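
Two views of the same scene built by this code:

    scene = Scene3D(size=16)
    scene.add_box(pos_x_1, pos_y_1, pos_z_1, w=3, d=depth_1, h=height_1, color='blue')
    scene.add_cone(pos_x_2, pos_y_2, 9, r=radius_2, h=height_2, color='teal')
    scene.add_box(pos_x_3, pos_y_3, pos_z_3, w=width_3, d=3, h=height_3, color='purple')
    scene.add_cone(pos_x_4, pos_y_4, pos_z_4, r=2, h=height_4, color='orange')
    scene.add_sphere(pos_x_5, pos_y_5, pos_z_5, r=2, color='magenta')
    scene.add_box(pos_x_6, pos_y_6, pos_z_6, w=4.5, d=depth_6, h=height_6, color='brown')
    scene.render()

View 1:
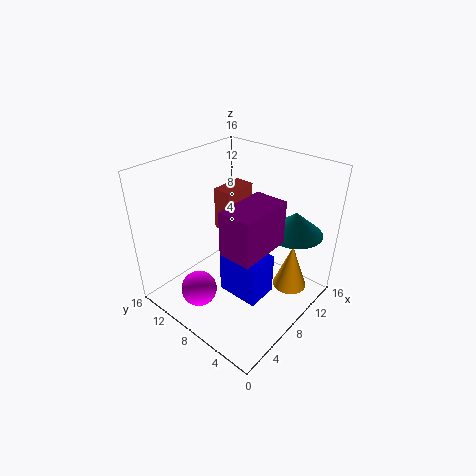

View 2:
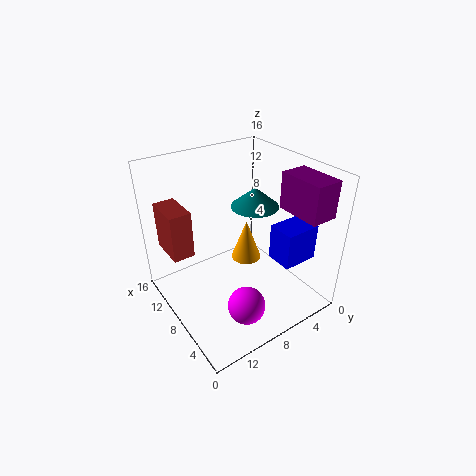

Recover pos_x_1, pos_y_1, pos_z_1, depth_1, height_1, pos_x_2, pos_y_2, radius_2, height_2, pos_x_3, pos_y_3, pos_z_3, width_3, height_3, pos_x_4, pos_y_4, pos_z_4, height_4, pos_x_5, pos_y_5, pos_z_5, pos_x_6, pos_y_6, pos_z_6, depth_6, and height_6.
pos_x_1 = 2.5; pos_y_1 = 1.5; pos_z_1 = 6; depth_1 = 4; height_1 = 4; pos_x_2 = 11.5; pos_y_2 = 3; radius_2 = 3; height_2 = 2.5; pos_x_3 = 1; pos_y_3 = 1; pos_z_3 = 11.5; width_3 = 5; height_3 = 4; pos_x_4 = 12.5; pos_y_4 = 3.5; pos_z_4 = 1; height_4 = 5.5; pos_x_5 = 3.5; pos_y_5 = 10; pos_z_5 = 2.5; pos_x_6 = 11; pos_y_6 = 12; pos_z_6 = 5.5; depth_6 = 2.5; height_6 = 5.5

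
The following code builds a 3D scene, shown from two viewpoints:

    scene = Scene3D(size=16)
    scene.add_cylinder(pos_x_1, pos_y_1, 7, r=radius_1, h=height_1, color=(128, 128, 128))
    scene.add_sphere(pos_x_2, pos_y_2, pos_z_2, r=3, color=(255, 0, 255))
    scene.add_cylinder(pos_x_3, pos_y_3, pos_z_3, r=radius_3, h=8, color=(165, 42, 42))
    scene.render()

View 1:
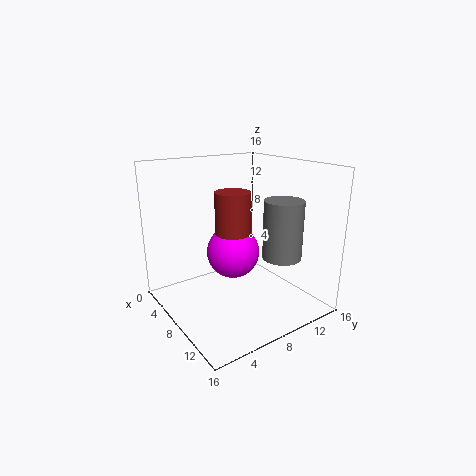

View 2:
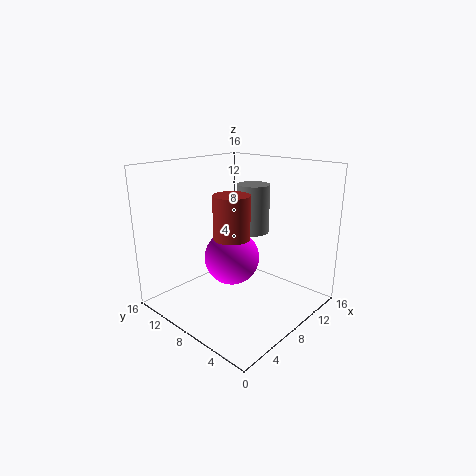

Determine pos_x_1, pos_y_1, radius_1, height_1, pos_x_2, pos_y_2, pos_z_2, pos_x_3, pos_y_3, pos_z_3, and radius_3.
pos_x_1 = 13, pos_y_1 = 10, radius_1 = 2, height_1 = 6, pos_x_2 = 7, pos_y_2 = 8, pos_z_2 = 6, pos_x_3 = 7, pos_y_3 = 8, pos_z_3 = 5, radius_3 = 2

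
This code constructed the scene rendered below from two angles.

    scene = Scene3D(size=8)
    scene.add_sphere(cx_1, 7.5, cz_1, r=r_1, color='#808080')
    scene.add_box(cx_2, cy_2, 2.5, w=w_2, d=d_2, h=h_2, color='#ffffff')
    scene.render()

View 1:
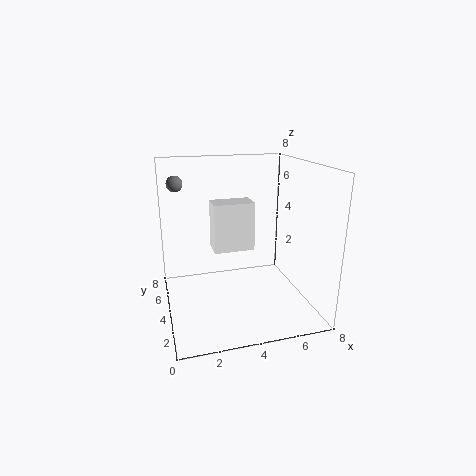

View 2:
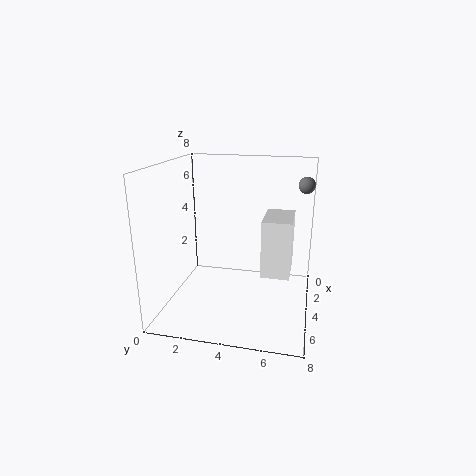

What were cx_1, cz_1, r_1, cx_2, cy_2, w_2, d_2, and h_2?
cx_1 = 1, cz_1 = 6.5, r_1 = 0.5, cx_2 = 3, cy_2 = 5.5, w_2 = 2.5, d_2 = 1.5, h_2 = 3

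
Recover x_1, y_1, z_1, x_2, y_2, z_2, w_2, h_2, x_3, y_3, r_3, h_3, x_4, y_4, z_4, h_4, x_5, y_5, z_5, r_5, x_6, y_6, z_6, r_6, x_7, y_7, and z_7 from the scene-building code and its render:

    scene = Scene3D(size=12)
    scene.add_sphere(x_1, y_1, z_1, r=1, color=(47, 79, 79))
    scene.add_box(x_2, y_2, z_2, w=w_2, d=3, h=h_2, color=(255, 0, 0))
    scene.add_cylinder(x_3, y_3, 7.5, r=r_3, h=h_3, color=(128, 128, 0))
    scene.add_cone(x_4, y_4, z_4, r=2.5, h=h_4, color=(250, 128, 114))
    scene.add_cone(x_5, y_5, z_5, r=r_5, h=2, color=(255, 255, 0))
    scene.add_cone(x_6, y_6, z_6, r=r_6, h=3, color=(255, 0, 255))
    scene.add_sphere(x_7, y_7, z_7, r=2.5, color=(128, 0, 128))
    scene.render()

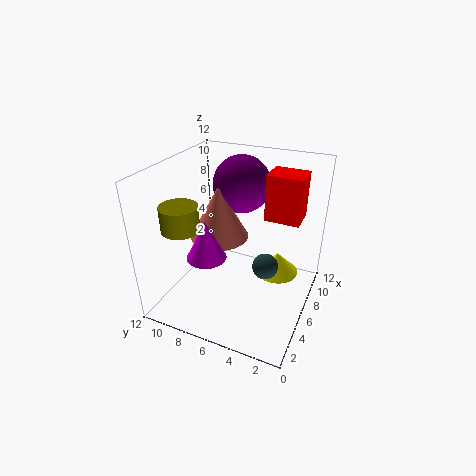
x_1 = 4.5; y_1 = 3; z_1 = 5; x_2 = 8; y_2 = 1.5; z_2 = 7; w_2 = 2.5; h_2 = 4; x_3 = 3; y_3 = 9.5; r_3 = 1.5; h_3 = 2; x_4 = 6.5; y_4 = 8; z_4 = 5.5; h_4 = 4.5; x_5 = 9.5; y_5 = 3.5; z_5 = 1; r_5 = 2; x_6 = 2.5; y_6 = 7; z_6 = 6; r_6 = 1.5; x_7 = 9; y_7 = 7; z_7 = 9.5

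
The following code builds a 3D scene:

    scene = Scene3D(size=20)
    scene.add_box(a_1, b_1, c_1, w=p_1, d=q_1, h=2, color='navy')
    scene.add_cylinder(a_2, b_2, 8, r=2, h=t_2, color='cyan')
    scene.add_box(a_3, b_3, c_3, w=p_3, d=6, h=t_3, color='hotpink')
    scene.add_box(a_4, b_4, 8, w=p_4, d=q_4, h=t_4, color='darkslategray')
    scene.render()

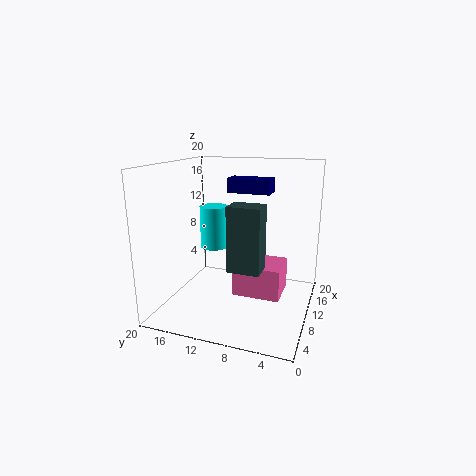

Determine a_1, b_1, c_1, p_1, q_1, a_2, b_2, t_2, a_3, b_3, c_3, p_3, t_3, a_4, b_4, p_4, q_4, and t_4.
a_1 = 11, b_1 = 6, c_1 = 16, p_1 = 3, q_1 = 6, a_2 = 11, b_2 = 14, t_2 = 6, a_3 = 5, b_3 = 3, c_3 = 4, p_3 = 5, t_3 = 4, a_4 = 3, b_4 = 5, p_4 = 3, q_4 = 4, t_4 = 8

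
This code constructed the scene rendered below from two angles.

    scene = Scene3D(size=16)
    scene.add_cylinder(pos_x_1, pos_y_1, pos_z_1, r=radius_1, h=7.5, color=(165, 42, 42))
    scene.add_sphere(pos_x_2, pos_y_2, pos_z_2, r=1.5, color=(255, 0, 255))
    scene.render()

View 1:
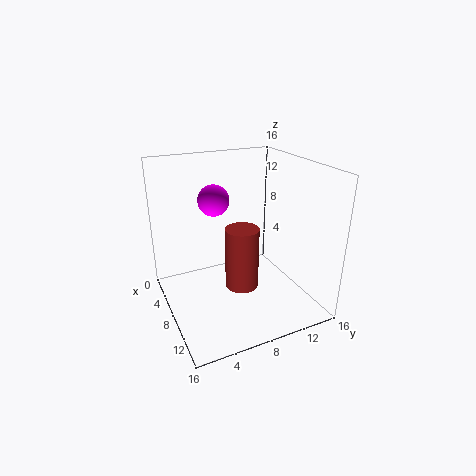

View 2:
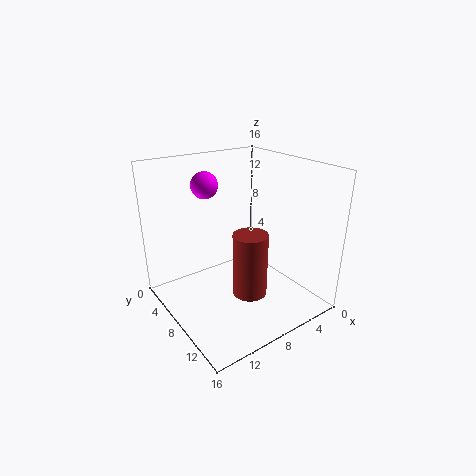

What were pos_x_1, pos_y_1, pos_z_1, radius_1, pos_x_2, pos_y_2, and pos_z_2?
pos_x_1 = 7, pos_y_1 = 9, pos_z_1 = 1, radius_1 = 2, pos_x_2 = 10, pos_y_2 = 4.5, pos_z_2 = 13.5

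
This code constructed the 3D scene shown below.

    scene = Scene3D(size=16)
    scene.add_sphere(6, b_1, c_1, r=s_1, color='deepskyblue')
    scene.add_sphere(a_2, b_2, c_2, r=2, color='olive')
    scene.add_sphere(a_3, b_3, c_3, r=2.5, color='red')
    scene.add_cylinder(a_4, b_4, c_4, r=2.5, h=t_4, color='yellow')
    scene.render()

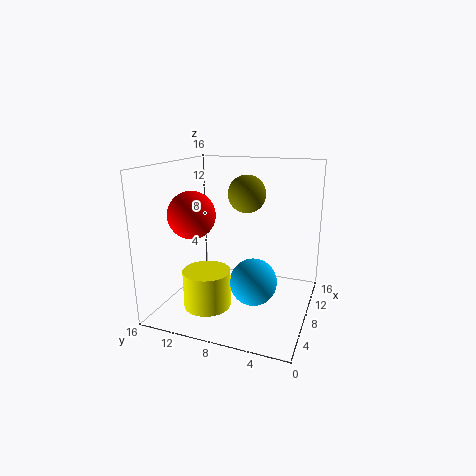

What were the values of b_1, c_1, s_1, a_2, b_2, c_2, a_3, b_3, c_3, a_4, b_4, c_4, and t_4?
b_1 = 5.5
c_1 = 4
s_1 = 2.5
a_2 = 8
b_2 = 7
c_2 = 13
a_3 = 5
b_3 = 12
c_3 = 11
a_4 = 4
b_4 = 10
c_4 = 1.5
t_4 = 4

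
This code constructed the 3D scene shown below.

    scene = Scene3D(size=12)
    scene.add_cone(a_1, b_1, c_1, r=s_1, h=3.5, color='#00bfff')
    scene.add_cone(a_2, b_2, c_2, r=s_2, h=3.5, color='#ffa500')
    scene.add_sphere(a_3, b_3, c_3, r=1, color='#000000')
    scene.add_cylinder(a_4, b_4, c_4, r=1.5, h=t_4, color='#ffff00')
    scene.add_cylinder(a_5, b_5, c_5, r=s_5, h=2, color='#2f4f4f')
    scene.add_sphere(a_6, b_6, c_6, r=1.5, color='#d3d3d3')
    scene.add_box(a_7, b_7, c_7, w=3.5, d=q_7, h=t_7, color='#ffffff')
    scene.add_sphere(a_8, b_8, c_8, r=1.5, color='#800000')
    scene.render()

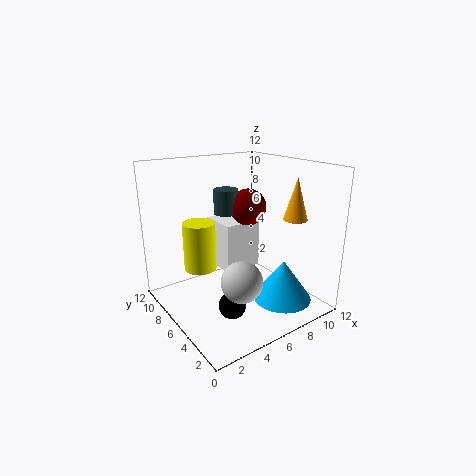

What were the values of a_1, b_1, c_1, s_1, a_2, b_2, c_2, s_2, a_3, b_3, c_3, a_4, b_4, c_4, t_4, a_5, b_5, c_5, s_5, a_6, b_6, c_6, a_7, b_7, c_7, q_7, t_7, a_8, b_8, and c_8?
a_1 = 9
b_1 = 3.5
c_1 = 0.5
s_1 = 2.5
a_2 = 10
b_2 = 3.5
c_2 = 7.5
s_2 = 1
a_3 = 3
b_3 = 2.5
c_3 = 2.5
a_4 = 4.5
b_4 = 10
c_4 = 2
t_4 = 4.5
a_5 = 5.5
b_5 = 7
c_5 = 8
s_5 = 1
a_6 = 3.5
b_6 = 2
c_6 = 4.5
a_7 = 6
b_7 = 7.5
c_7 = 2
q_7 = 3.5
t_7 = 4.5
a_8 = 7
b_8 = 6
c_8 = 8.5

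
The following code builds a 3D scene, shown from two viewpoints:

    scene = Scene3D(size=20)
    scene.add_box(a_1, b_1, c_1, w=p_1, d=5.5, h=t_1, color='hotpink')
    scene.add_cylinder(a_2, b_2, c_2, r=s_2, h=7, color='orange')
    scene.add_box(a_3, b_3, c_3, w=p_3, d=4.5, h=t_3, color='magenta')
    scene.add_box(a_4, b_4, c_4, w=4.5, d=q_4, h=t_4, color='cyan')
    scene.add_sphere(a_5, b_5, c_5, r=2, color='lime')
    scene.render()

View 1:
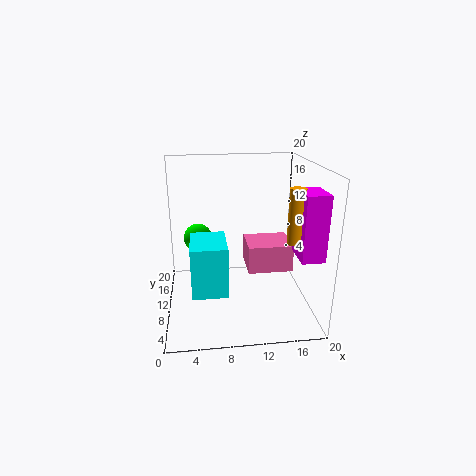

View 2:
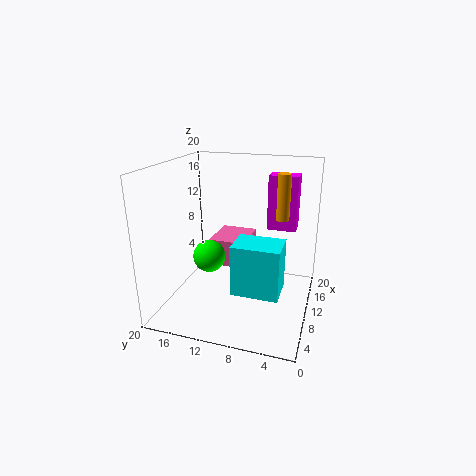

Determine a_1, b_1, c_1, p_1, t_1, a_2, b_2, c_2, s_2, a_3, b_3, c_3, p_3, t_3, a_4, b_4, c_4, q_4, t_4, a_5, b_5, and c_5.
a_1 = 11.5
b_1 = 9.5
c_1 = 4.5
p_1 = 6.5
t_1 = 4
a_2 = 16.5
b_2 = 5
c_2 = 11
s_2 = 1
a_3 = 17
b_3 = 3
c_3 = 9
p_3 = 3
t_3 = 8.5
a_4 = 3.5
b_4 = 3
c_4 = 5
q_4 = 6
t_4 = 6.5
a_5 = 4.5
b_5 = 12
c_5 = 9.5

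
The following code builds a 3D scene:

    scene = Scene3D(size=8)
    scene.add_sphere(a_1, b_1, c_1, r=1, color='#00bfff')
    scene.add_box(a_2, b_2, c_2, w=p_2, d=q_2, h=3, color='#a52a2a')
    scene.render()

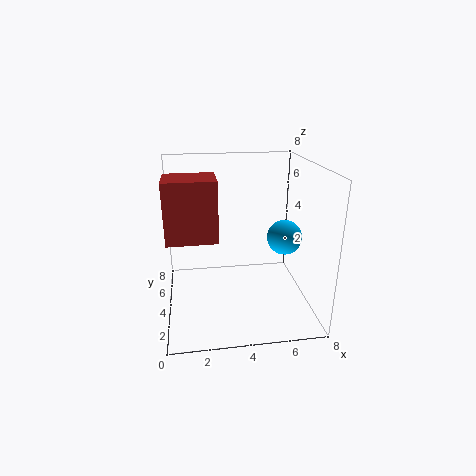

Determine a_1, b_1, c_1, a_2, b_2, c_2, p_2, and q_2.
a_1 = 6.75; b_1 = 4.25; c_1 = 3.75; a_2 = 0.25; b_2 = 1.75; c_2 = 4.75; p_2 = 2.5; q_2 = 2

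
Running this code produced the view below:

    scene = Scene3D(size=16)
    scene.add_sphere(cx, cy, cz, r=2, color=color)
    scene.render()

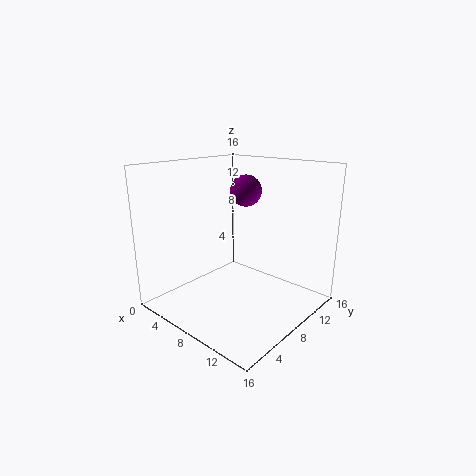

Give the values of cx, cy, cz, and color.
cx = 4.5
cy = 13.5
cz = 12
color = 'purple'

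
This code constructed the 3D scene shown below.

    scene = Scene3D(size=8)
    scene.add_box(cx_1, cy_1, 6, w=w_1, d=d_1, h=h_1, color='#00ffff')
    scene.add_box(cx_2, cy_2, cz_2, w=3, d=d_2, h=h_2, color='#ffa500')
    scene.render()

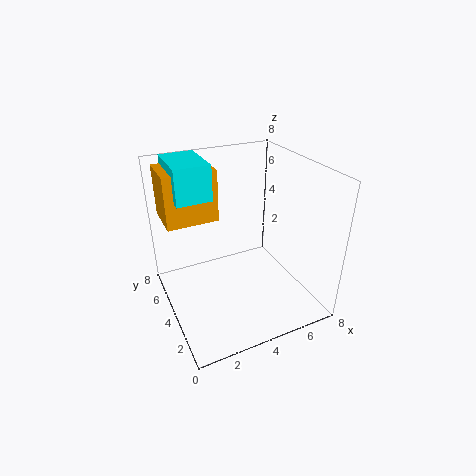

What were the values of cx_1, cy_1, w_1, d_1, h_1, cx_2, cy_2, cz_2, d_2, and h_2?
cx_1 = 1, cy_1 = 5, w_1 = 2, d_1 = 3, h_1 = 2, cx_2 = 0.5, cy_2 = 5.5, cz_2 = 4.5, d_2 = 2.5, h_2 = 3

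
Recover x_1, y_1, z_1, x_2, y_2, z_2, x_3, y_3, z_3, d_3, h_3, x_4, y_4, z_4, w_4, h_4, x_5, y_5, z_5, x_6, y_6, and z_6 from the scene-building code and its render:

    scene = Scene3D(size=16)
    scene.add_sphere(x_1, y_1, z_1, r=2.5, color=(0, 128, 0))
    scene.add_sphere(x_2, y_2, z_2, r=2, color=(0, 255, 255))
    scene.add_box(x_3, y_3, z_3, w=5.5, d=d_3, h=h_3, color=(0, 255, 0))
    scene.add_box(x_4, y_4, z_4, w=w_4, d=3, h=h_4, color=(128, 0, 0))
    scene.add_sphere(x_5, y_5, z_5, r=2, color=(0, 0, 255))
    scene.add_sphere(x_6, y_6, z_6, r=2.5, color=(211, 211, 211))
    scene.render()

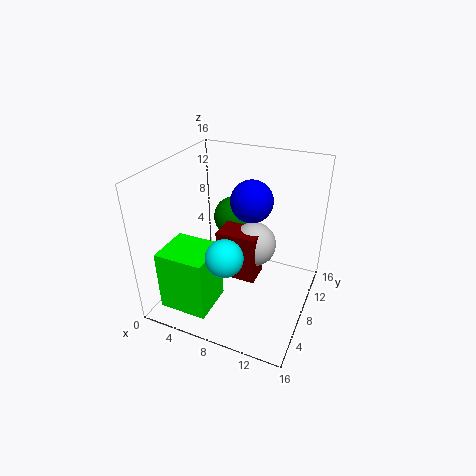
x_1 = 5.5
y_1 = 12.5
z_1 = 8
x_2 = 8
y_2 = 4.5
z_2 = 7.5
x_3 = 1
y_3 = 2
z_3 = 0.5
d_3 = 5
h_3 = 7
x_4 = 6
y_4 = 6.5
z_4 = 3.5
w_4 = 4.5
h_4 = 5.5
x_5 = 10.5
y_5 = 5.5
z_5 = 14
x_6 = 9.5
y_6 = 9
z_6 = 7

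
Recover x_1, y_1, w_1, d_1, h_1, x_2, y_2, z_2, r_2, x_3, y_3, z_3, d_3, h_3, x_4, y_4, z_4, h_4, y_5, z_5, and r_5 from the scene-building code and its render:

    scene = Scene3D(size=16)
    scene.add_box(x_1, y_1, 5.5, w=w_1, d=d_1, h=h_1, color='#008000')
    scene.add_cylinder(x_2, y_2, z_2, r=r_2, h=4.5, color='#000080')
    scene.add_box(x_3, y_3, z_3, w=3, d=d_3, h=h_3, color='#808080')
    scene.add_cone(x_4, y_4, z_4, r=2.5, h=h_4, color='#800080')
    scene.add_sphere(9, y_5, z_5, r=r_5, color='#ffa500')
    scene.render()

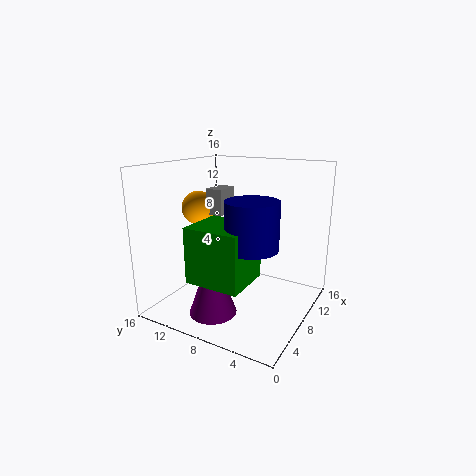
x_1 = 0.5; y_1 = 4; w_1 = 5; d_1 = 5.5; h_1 = 5.5; x_2 = 3.5; y_2 = 4; z_2 = 9; r_2 = 2.5; x_3 = 8.5; y_3 = 10.5; z_3 = 10; d_3 = 2; h_3 = 3; x_4 = 3.5; y_4 = 8.5; z_4 = 1; h_4 = 7; y_5 = 14; z_5 = 10.5; r_5 = 2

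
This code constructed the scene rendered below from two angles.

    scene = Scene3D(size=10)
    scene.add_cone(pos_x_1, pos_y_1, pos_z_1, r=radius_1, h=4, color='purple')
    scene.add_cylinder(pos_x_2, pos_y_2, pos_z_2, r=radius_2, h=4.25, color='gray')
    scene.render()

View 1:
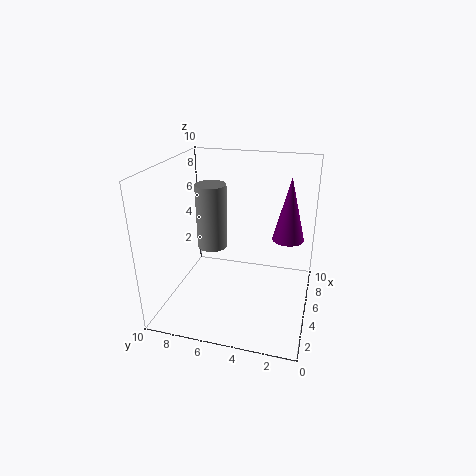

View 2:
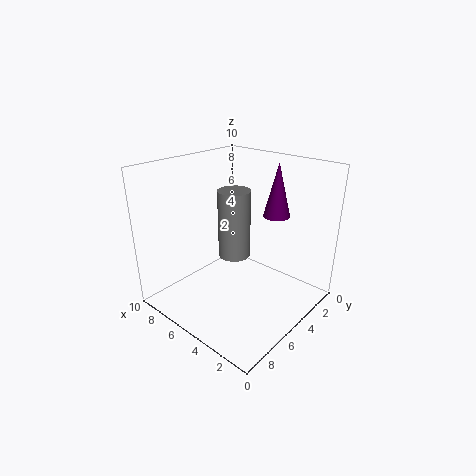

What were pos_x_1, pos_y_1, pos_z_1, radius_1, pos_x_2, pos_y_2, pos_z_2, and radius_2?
pos_x_1 = 4.25; pos_y_1 = 1.5; pos_z_1 = 5.75; radius_1 = 1; pos_x_2 = 4; pos_y_2 = 6.5; pos_z_2 = 4.75; radius_2 = 1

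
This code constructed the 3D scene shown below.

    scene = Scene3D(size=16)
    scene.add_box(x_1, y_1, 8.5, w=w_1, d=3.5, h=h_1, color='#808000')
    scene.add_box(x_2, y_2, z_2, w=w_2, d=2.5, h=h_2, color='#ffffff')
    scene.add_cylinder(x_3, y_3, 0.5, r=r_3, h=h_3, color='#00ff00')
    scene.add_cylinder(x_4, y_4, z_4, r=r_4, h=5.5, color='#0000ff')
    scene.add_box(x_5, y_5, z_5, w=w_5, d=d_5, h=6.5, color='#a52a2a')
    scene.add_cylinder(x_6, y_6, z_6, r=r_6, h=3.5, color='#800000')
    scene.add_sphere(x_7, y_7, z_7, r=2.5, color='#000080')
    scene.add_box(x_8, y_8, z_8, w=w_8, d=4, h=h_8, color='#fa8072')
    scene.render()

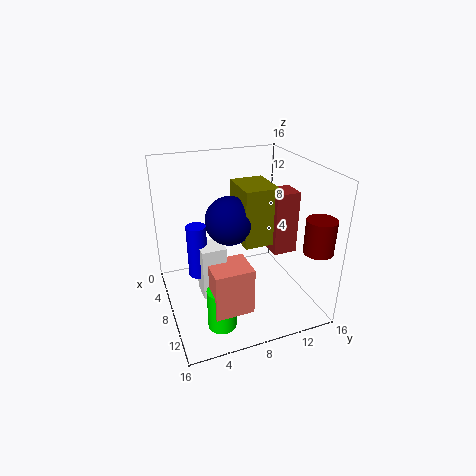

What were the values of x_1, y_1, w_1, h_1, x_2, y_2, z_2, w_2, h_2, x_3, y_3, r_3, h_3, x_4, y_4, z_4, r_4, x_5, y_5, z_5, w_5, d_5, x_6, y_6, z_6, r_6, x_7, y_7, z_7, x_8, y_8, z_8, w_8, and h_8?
x_1 = 7; y_1 = 7.5; w_1 = 4.5; h_1 = 6; x_2 = 9; y_2 = 3; z_2 = 3.5; w_2 = 2.5; h_2 = 5.5; x_3 = 12.5; y_3 = 4.5; r_3 = 1.5; h_3 = 4.5; x_4 = 9.5; y_4 = 3; z_4 = 5.5; r_4 = 1; x_5 = 9.5; y_5 = 10.5; z_5 = 7.5; w_5 = 2.5; d_5 = 2.5; x_6 = 14.5; y_6 = 14; z_6 = 8.5; r_6 = 1.5; x_7 = 9.5; y_7 = 6.5; z_7 = 11; x_8 = 10.5; y_8 = 3.5; z_8 = 2.5; w_8 = 3.5; h_8 = 5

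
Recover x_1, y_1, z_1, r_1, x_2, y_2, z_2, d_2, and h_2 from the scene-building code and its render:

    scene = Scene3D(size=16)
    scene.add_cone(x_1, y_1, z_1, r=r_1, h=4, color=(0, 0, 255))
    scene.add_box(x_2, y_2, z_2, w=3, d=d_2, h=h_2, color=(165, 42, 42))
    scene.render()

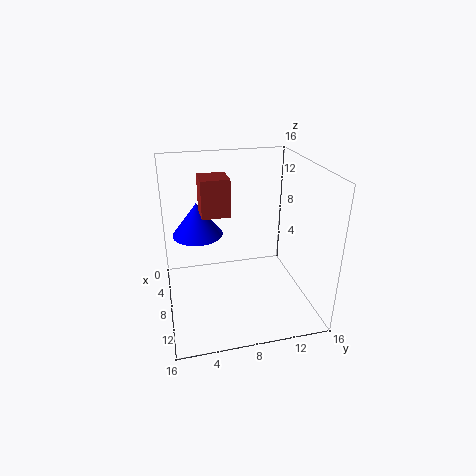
x_1 = 4, y_1 = 4, z_1 = 7, r_1 = 3, x_2 = 6, y_2 = 4, z_2 = 11, d_2 = 3, h_2 = 4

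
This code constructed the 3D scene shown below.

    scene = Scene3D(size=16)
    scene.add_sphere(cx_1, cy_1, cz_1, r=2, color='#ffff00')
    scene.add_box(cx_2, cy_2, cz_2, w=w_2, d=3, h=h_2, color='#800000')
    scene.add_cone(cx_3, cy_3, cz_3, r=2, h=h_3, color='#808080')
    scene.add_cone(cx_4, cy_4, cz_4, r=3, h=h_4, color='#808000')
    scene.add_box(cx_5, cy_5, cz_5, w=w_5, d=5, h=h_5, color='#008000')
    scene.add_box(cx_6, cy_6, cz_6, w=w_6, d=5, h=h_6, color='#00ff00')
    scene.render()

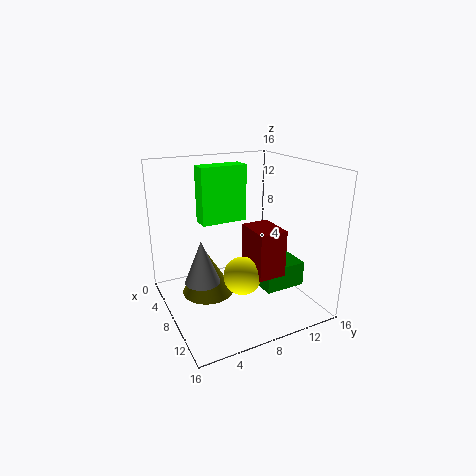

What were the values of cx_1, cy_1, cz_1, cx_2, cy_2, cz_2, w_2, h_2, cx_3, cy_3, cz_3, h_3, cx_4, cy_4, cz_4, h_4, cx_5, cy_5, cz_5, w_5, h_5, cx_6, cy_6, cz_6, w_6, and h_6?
cx_1 = 11
cy_1 = 7
cz_1 = 5
cx_2 = 9
cy_2 = 8
cz_2 = 5
w_2 = 4
h_2 = 5
cx_3 = 7
cy_3 = 4
cz_3 = 3
h_3 = 5
cx_4 = 6
cy_4 = 5
cz_4 = 1
h_4 = 5
cx_5 = 6
cy_5 = 11
cz_5 = 1
w_5 = 4
h_5 = 3
cx_6 = 6
cy_6 = 4
cz_6 = 10
w_6 = 2
h_6 = 6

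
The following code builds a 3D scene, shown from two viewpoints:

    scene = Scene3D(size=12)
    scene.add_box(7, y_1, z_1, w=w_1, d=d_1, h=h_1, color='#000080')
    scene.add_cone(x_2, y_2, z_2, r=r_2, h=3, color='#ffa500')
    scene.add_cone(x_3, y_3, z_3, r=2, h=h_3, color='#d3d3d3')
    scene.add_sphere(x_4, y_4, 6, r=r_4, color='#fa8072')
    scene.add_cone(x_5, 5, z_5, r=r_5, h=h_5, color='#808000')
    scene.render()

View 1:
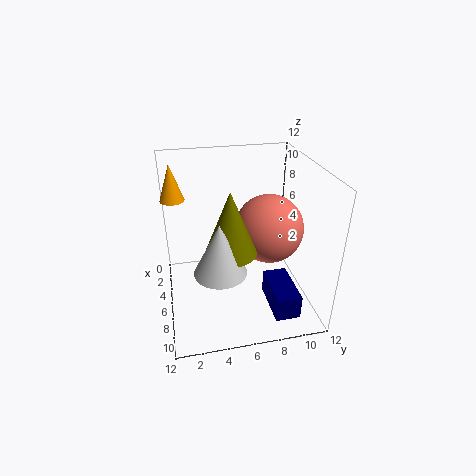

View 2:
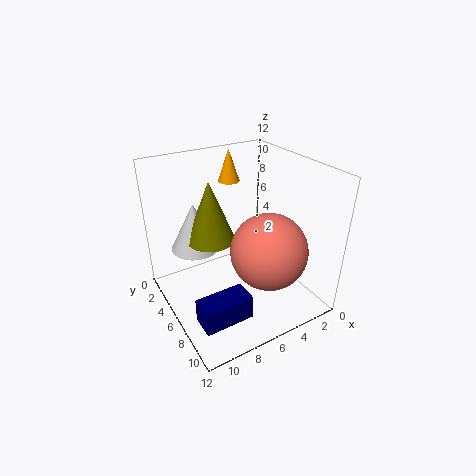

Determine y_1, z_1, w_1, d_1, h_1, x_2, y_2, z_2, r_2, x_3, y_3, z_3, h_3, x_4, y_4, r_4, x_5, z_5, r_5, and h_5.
y_1 = 8
z_1 = 1
w_1 = 4
d_1 = 2
h_1 = 2
x_2 = 4
y_2 = 1
z_2 = 9
r_2 = 1
x_3 = 9
y_3 = 4
z_3 = 5
h_3 = 4
x_4 = 5
y_4 = 9
r_4 = 3
x_5 = 8
z_5 = 6
r_5 = 2
h_5 = 5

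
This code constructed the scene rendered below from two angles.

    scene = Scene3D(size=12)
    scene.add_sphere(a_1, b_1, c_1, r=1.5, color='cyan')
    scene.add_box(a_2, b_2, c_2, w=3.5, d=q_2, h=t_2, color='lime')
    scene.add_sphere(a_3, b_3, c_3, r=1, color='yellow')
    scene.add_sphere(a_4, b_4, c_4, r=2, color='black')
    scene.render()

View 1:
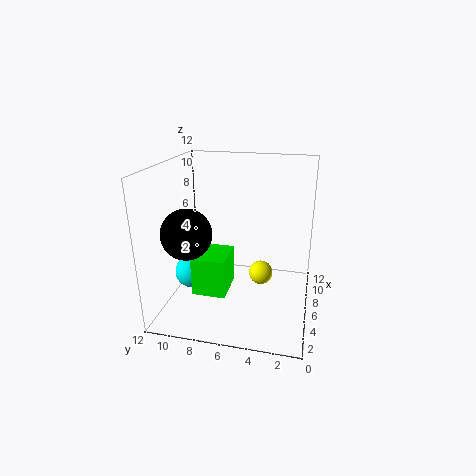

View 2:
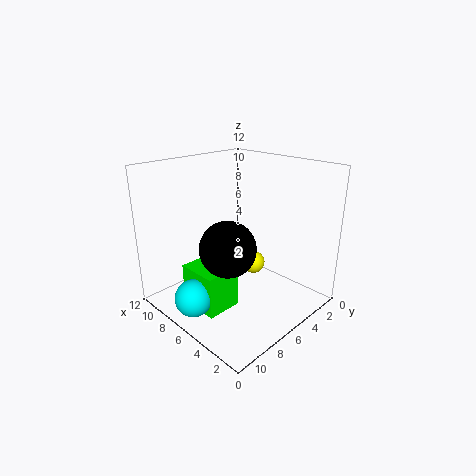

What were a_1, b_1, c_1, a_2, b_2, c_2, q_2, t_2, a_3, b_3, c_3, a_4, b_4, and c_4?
a_1 = 6.5, b_1 = 10.5, c_1 = 2, a_2 = 5, b_2 = 7, c_2 = 0.5, q_2 = 3, t_2 = 3.5, a_3 = 6, b_3 = 4, c_3 = 3, a_4 = 3.5, b_4 = 9.5, c_4 = 7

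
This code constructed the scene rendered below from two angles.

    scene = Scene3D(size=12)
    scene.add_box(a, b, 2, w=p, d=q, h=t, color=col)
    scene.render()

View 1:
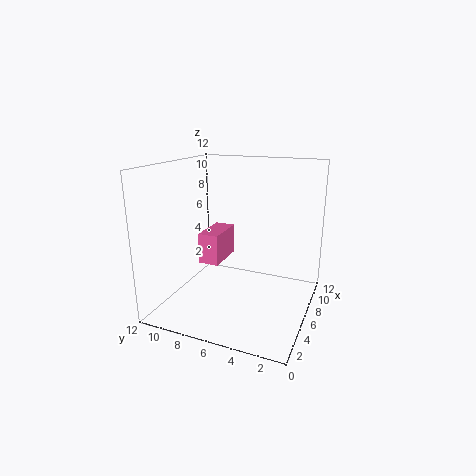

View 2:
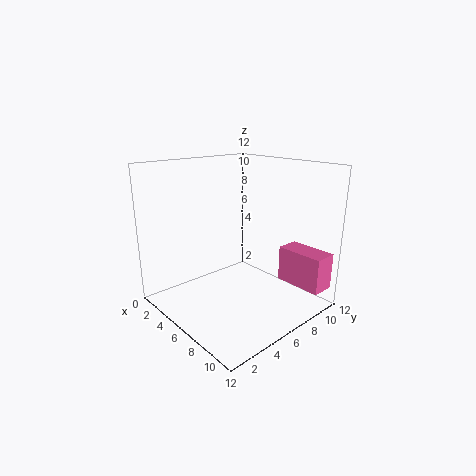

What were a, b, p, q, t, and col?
a = 8
b = 9
p = 4
q = 2
t = 3
col = 'hotpink'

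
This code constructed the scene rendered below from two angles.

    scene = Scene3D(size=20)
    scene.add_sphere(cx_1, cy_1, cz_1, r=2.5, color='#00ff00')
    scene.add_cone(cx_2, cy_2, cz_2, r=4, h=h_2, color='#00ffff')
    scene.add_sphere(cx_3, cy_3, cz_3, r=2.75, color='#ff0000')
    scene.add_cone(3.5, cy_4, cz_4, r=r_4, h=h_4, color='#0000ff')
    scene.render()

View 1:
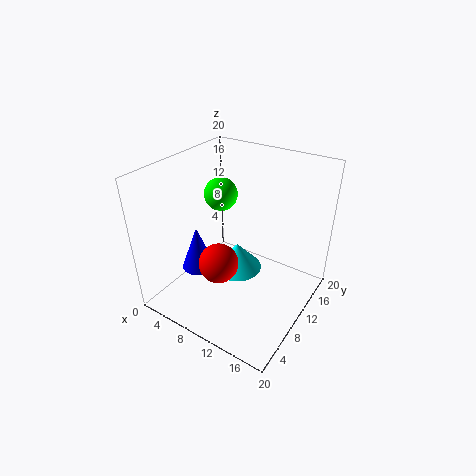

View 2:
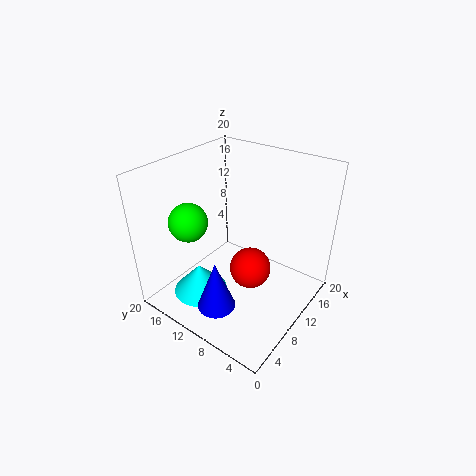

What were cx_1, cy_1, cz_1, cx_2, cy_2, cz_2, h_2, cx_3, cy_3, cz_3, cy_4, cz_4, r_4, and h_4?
cx_1 = 4.5; cy_1 = 13.75; cz_1 = 13.75; cx_2 = 6.75; cy_2 = 14.75; cz_2 = 0.5; h_2 = 4.5; cx_3 = 8.75; cy_3 = 7; cz_3 = 7; cy_4 = 8.75; cz_4 = 3.25; r_4 = 2.5; h_4 = 6.75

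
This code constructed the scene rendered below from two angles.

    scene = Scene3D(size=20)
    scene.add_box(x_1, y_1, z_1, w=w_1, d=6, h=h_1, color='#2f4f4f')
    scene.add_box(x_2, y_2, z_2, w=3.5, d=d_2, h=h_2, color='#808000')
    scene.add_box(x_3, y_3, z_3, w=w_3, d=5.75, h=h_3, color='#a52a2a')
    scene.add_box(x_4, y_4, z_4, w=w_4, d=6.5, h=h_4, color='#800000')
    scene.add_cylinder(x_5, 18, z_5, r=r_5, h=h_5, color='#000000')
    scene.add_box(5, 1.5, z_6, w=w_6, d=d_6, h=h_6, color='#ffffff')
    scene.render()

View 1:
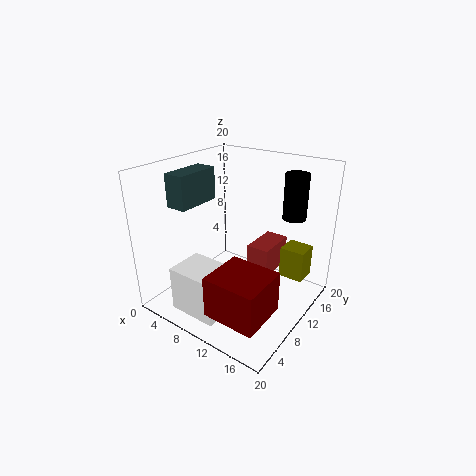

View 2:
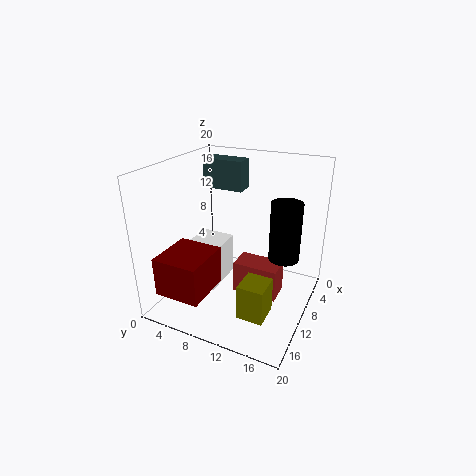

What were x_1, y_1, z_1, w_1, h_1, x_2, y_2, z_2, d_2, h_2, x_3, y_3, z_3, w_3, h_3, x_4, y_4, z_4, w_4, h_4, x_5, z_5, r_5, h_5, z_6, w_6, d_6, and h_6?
x_1 = 4.25, y_1 = 3, z_1 = 15.5, w_1 = 2.75, h_1 = 4.25, x_2 = 14.75, y_2 = 13.75, z_2 = 3.75, d_2 = 3.25, h_2 = 4.5, x_3 = 10.75, y_3 = 11.25, z_3 = 4.25, w_3 = 3.25, h_3 = 4.25, x_4 = 11, y_4 = 1.25, z_4 = 3, w_4 = 7, h_4 = 5.5, x_5 = 14.5, z_5 = 11.25, r_5 = 1.75, h_5 = 6.75, z_6 = 1.25, w_6 = 6.75, d_6 = 5.25, h_6 = 6.25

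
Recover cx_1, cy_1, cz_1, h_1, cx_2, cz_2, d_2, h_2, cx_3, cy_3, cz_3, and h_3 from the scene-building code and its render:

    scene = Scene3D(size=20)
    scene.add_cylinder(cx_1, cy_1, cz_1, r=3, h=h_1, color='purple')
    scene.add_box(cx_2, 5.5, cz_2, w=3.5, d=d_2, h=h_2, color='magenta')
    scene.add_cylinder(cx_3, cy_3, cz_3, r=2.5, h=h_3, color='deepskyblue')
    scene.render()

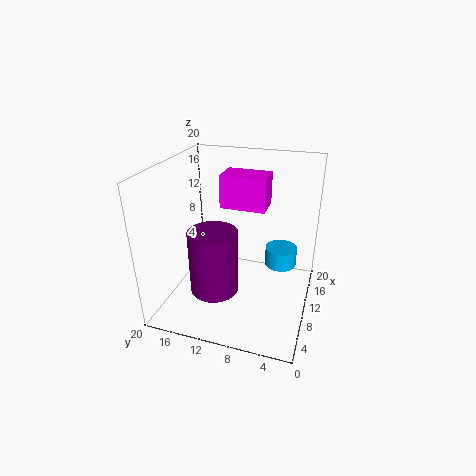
cx_1 = 3.5; cy_1 = 11; cz_1 = 6; h_1 = 8; cx_2 = 6; cz_2 = 16; d_2 = 5.5; h_2 = 4; cx_3 = 17; cy_3 = 5; cz_3 = 2.5; h_3 = 3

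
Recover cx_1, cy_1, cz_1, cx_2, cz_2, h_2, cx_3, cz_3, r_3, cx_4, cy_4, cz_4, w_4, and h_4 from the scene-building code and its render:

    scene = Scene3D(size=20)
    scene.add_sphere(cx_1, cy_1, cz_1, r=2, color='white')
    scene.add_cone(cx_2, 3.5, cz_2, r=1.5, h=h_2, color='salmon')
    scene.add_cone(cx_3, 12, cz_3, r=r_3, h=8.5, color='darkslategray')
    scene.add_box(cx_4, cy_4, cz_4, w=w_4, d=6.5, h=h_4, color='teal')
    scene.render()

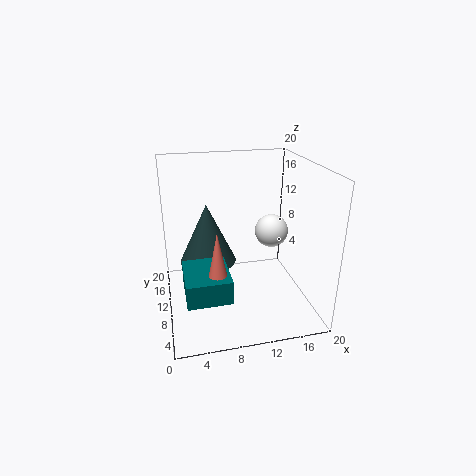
cx_1 = 13
cy_1 = 5
cz_1 = 13
cx_2 = 6
cz_2 = 6.5
h_2 = 7.5
cx_3 = 6
cz_3 = 6
r_3 = 4
cx_4 = 2
cy_4 = 1.5
cz_4 = 5.5
w_4 = 5.5
h_4 = 3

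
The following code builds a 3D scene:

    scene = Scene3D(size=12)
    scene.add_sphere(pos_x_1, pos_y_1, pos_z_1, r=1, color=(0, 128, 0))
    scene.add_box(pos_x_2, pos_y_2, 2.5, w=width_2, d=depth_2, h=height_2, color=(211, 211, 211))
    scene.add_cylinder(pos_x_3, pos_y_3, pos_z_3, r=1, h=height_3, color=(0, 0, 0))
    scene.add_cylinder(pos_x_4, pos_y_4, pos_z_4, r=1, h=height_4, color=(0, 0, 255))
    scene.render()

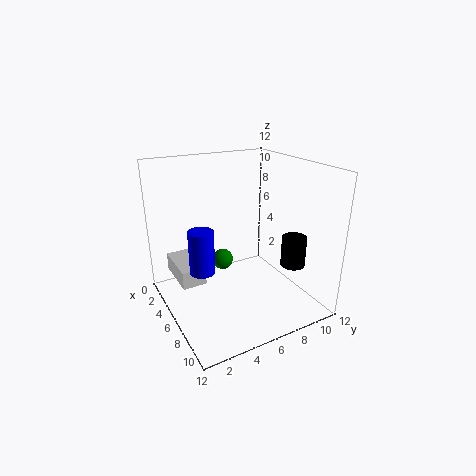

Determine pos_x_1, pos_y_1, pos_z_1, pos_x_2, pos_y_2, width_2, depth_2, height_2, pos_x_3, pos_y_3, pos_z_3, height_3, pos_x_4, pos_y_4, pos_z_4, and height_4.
pos_x_1 = 2, pos_y_1 = 6.5, pos_z_1 = 2, pos_x_2 = 2, pos_y_2 = 1, width_2 = 4, depth_2 = 2, height_2 = 1.5, pos_x_3 = 9, pos_y_3 = 9.5, pos_z_3 = 4, height_3 = 2.5, pos_x_4 = 6.5, pos_y_4 = 2.5, pos_z_4 = 4, height_4 = 3.5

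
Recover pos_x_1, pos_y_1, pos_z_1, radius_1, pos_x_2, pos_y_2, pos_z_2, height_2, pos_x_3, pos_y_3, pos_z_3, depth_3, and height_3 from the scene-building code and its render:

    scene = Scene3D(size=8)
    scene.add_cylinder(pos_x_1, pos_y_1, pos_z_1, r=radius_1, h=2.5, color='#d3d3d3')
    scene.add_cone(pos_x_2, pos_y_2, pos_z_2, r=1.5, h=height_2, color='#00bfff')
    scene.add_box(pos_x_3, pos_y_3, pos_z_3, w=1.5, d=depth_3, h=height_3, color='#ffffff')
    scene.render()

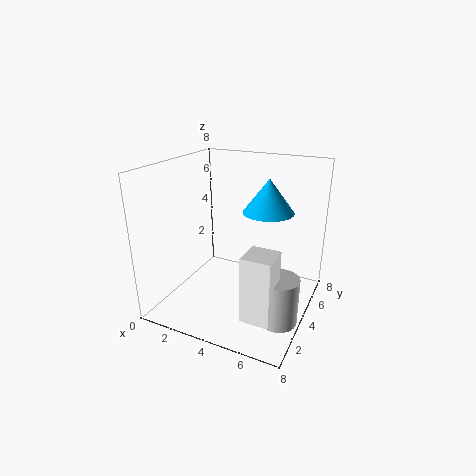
pos_x_1 = 7, pos_y_1 = 2.5, pos_z_1 = 0.5, radius_1 = 1, pos_x_2 = 5, pos_y_2 = 6, pos_z_2 = 5, height_2 = 2, pos_x_3 = 5.5, pos_y_3 = 1, pos_z_3 = 1, depth_3 = 1.5, height_3 = 3.5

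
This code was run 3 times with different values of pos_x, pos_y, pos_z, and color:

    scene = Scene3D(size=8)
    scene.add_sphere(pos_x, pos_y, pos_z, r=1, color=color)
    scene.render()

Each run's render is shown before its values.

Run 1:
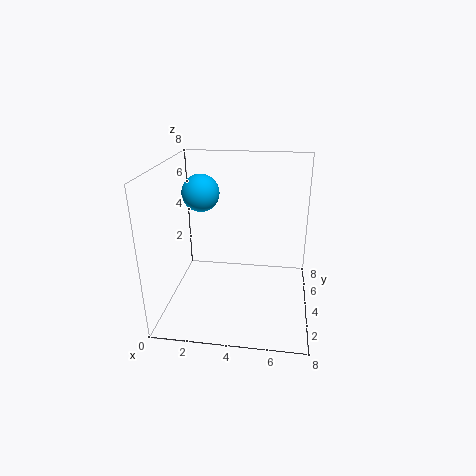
pos_x = 2
pos_y = 4
pos_z = 6.5
color = 'deepskyblue'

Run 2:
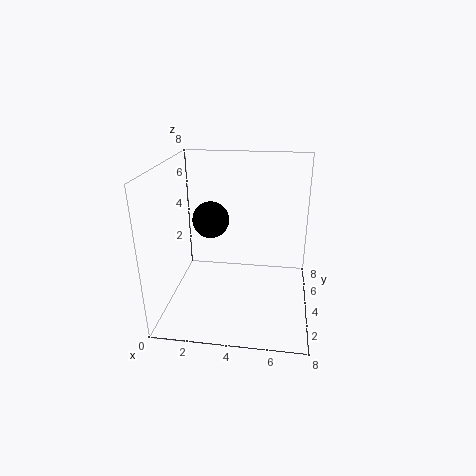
pos_x = 2.5
pos_y = 4
pos_z = 5
color = 'black'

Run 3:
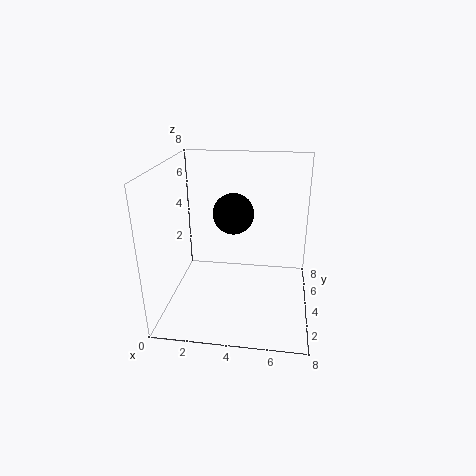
pos_x = 4
pos_y = 2.5
pos_z = 6
color = 'black'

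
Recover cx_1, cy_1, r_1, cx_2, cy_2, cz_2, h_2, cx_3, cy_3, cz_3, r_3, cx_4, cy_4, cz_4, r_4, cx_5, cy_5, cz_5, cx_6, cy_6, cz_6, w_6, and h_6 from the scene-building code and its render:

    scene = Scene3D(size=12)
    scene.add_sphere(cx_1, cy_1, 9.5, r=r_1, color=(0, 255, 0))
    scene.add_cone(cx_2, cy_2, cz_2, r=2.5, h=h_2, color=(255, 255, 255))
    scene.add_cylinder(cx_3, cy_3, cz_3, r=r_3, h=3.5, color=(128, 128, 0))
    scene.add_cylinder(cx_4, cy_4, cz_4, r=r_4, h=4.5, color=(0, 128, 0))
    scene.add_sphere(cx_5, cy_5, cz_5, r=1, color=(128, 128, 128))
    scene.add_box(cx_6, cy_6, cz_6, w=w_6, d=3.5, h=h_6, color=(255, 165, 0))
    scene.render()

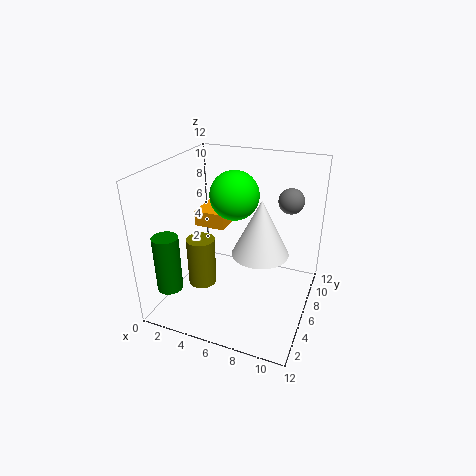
cx_1 = 5.5; cy_1 = 6.5; r_1 = 2; cx_2 = 7.5; cy_2 = 7.5; cz_2 = 4; h_2 = 5; cx_3 = 5; cy_3 = 1.5; cz_3 = 4.5; r_3 = 1; cx_4 = 2; cy_4 = 1.5; cz_4 = 3; r_4 = 1; cx_5 = 10; cy_5 = 7; cz_5 = 9.5; cx_6 = 0.5; cy_6 = 8.5; cz_6 = 5; w_6 = 3; h_6 = 1.5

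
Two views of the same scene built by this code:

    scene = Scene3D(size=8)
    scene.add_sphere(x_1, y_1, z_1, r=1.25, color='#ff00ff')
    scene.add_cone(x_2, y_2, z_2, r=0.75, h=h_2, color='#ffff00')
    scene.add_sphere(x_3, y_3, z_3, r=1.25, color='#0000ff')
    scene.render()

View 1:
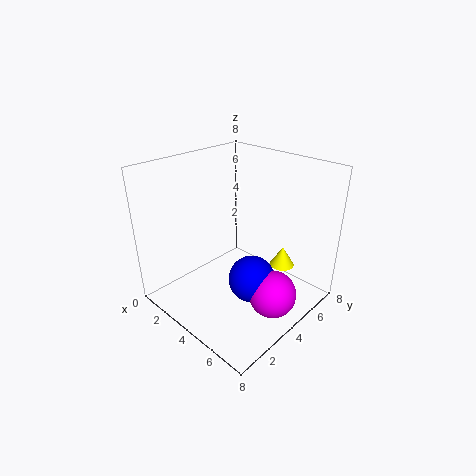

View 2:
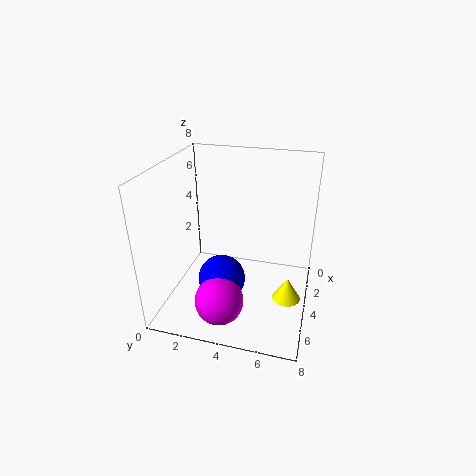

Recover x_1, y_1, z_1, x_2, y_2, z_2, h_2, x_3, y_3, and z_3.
x_1 = 6.75
y_1 = 3.75
z_1 = 1.75
x_2 = 5
y_2 = 7
z_2 = 1.25
h_2 = 1.25
x_3 = 5.5
y_3 = 3.5
z_3 = 2.25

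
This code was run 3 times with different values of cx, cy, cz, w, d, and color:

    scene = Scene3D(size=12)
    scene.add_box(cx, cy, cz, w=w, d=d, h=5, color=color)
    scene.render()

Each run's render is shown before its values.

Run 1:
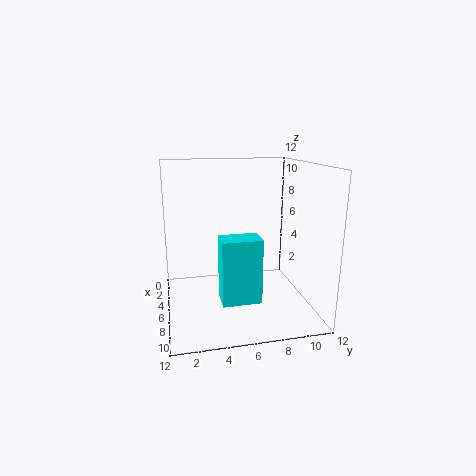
cx = 8, cy = 4, cz = 2, w = 2, d = 3, color = 'cyan'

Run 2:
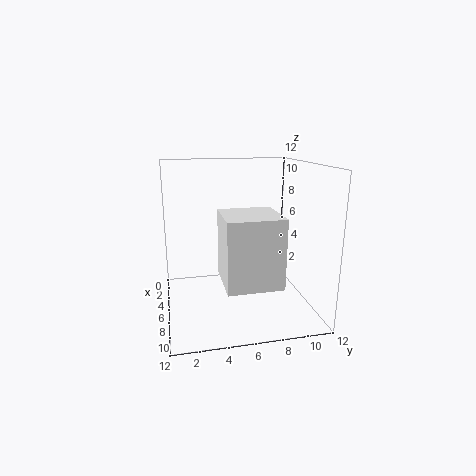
cx = 8, cy = 4, cz = 4, w = 4, d = 4, color = 'white'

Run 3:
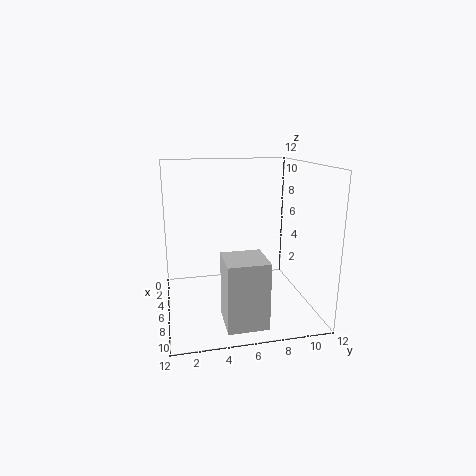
cx = 9, cy = 4, cz = 1, w = 3, d = 3, color = 'lightgray'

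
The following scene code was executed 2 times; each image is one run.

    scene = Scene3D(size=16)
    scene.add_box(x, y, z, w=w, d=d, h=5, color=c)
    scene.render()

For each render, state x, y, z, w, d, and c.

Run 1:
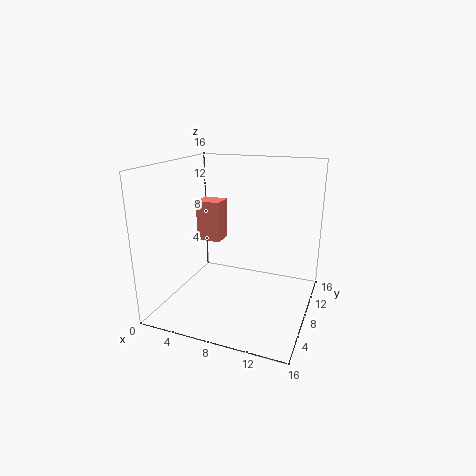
x = 1.5
y = 10.5
z = 6
w = 3
d = 2.5
c = 'salmon'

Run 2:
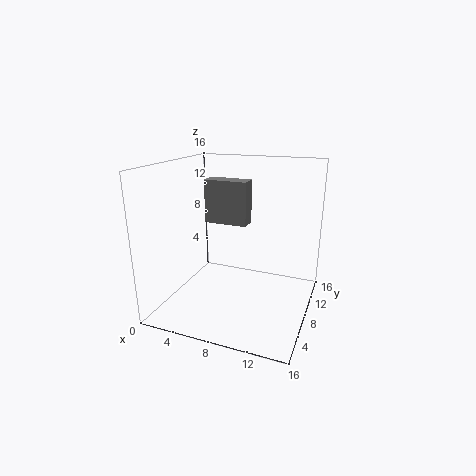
x = 3.5
y = 9
z = 9
w = 5
d = 2
c = 'gray'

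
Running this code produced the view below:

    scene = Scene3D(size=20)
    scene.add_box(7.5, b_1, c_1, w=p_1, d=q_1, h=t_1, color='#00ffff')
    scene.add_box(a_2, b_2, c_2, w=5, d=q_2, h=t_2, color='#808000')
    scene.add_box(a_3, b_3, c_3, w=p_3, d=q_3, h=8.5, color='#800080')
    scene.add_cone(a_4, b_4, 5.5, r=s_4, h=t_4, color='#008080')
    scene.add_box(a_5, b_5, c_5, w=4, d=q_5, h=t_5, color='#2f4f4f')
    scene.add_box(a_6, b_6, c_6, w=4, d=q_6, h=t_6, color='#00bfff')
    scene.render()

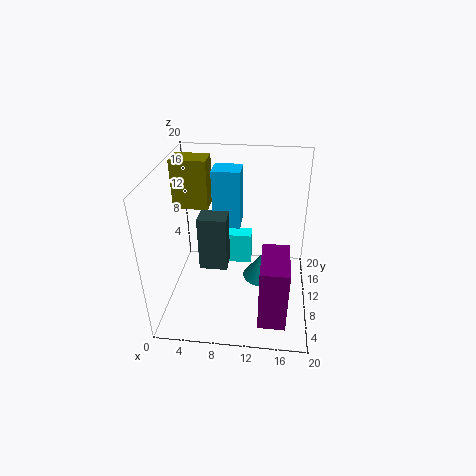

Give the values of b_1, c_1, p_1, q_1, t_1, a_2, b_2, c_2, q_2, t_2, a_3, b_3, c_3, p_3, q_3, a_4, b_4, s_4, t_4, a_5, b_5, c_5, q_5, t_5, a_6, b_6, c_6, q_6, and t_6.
b_1 = 14.5
c_1 = 2.5
p_1 = 4
q_1 = 2.5
t_1 = 5
a_2 = 0.5
b_2 = 12
c_2 = 13
q_2 = 3.5
t_2 = 7
a_3 = 13.5
b_3 = 1
c_3 = 2.5
p_3 = 3.5
q_3 = 6.5
a_4 = 13.5
b_4 = 8
s_4 = 2.5
t_4 = 3.5
a_5 = 4.5
b_5 = 9
c_5 = 5
q_5 = 3
t_5 = 8
a_6 = 6
b_6 = 12.5
c_6 = 10
q_6 = 3.5
t_6 = 8.5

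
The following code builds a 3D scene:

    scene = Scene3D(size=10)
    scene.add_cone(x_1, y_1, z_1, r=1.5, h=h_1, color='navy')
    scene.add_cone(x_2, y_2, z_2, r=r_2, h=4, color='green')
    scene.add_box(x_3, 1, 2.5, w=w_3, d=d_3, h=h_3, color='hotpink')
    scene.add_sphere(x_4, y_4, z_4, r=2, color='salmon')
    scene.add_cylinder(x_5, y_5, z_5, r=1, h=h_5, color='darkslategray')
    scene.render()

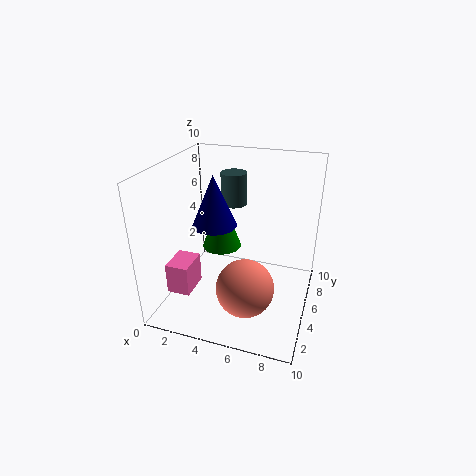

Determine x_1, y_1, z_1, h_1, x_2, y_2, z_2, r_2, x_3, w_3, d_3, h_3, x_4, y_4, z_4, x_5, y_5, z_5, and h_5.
x_1 = 3.5, y_1 = 4.5, z_1 = 6, h_1 = 3.5, x_2 = 3, y_2 = 7, z_2 = 3, r_2 = 1.5, x_3 = 1.5, w_3 = 1.5, d_3 = 2, h_3 = 2, x_4 = 6, y_4 = 3.5, z_4 = 2, x_5 = 3.5, y_5 = 8.5, z_5 = 6, h_5 = 2.5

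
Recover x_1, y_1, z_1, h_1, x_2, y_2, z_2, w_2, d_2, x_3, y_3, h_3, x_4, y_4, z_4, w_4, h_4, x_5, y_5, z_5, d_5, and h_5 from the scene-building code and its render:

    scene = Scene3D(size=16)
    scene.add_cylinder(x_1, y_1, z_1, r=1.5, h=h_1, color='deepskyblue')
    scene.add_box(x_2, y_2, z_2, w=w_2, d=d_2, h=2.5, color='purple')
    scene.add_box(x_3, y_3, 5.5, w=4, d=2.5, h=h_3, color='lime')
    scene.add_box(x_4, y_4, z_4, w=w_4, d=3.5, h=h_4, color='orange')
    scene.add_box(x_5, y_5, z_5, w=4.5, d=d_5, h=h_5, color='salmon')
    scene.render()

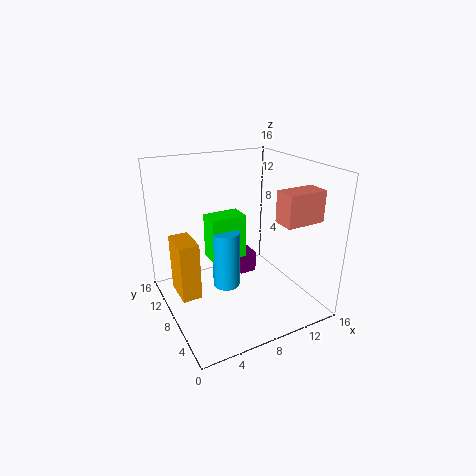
x_1 = 6.5
y_1 = 8
z_1 = 2.5
h_1 = 6.5
x_2 = 9
y_2 = 9
z_2 = 2.5
w_2 = 2
d_2 = 4.5
x_3 = 5
y_3 = 8
h_3 = 5
x_4 = 0.5
y_4 = 5.5
z_4 = 3.5
w_4 = 2
h_4 = 6
x_5 = 11.5
y_5 = 3.5
z_5 = 10
d_5 = 2.5
h_5 = 3.5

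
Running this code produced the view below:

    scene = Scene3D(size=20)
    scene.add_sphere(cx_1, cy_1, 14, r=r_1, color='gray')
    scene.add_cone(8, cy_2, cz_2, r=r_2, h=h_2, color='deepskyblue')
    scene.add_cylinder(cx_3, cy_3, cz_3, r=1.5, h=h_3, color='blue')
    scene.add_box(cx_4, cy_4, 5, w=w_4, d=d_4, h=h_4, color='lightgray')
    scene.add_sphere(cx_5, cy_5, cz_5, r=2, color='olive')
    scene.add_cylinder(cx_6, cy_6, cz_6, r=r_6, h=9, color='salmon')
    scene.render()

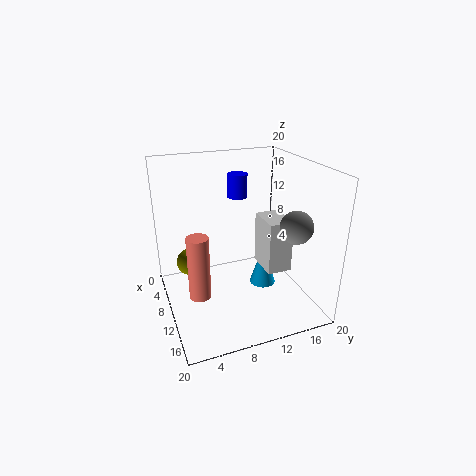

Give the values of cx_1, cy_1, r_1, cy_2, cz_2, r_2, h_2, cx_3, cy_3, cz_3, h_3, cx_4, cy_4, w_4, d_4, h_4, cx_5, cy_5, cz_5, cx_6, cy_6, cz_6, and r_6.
cx_1 = 17.5, cy_1 = 14.5, r_1 = 2, cy_2 = 15, cz_2 = 0.5, r_2 = 2, h_2 = 6.5, cx_3 = 4.5, cy_3 = 12, cz_3 = 14, h_3 = 3.5, cx_4 = 8, cy_4 = 13.5, w_4 = 5, d_4 = 3.5, h_4 = 7.5, cx_5 = 5.5, cy_5 = 4, cz_5 = 5, cx_6 = 11, cy_6 = 4, cz_6 = 2.5, r_6 = 1.5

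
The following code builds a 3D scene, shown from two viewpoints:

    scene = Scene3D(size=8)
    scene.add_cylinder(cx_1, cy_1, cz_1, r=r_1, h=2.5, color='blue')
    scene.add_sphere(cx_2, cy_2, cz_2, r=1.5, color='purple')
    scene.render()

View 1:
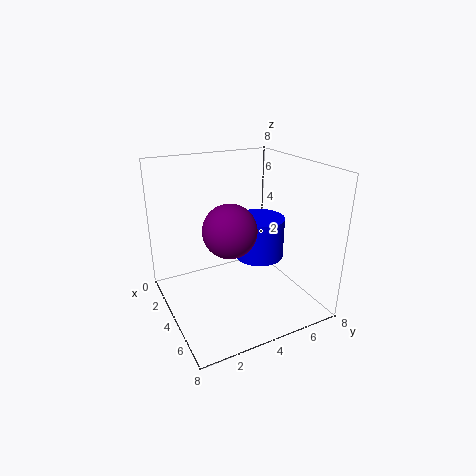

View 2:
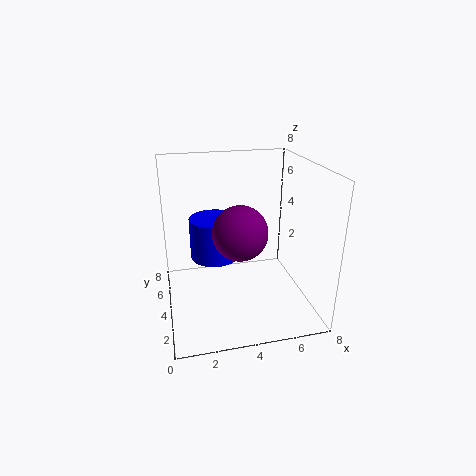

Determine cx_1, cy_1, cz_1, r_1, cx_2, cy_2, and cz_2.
cx_1 = 3, cy_1 = 6, cz_1 = 2, r_1 = 1.5, cx_2 = 4, cy_2 = 3.5, cz_2 = 4.5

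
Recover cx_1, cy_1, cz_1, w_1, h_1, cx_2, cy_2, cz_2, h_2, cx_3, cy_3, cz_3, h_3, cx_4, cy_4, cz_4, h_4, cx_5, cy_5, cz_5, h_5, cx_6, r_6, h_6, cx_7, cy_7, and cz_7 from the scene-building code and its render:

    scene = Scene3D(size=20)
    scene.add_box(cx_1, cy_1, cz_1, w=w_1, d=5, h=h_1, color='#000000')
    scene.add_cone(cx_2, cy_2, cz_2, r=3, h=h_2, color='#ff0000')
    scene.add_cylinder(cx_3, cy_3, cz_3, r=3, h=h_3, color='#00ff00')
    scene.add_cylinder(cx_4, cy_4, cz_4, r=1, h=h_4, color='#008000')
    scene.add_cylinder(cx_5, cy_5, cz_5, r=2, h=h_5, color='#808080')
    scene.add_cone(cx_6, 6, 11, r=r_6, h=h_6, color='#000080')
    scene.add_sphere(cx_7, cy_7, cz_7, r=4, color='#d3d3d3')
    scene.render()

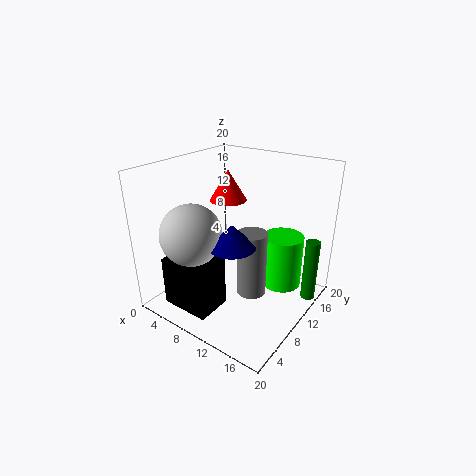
cx_1 = 3, cy_1 = 2, cz_1 = 1, w_1 = 7, h_1 = 7, cx_2 = 3, cy_2 = 17, cz_2 = 12, h_2 = 5, cx_3 = 14, cy_3 = 16, cz_3 = 1, h_3 = 8, cx_4 = 19, cy_4 = 15, cz_4 = 1, h_4 = 9, cx_5 = 13, cy_5 = 9, cz_5 = 3, h_5 = 9, cx_6 = 12, r_6 = 3, h_6 = 3, cx_7 = 7, cy_7 = 4, cz_7 = 12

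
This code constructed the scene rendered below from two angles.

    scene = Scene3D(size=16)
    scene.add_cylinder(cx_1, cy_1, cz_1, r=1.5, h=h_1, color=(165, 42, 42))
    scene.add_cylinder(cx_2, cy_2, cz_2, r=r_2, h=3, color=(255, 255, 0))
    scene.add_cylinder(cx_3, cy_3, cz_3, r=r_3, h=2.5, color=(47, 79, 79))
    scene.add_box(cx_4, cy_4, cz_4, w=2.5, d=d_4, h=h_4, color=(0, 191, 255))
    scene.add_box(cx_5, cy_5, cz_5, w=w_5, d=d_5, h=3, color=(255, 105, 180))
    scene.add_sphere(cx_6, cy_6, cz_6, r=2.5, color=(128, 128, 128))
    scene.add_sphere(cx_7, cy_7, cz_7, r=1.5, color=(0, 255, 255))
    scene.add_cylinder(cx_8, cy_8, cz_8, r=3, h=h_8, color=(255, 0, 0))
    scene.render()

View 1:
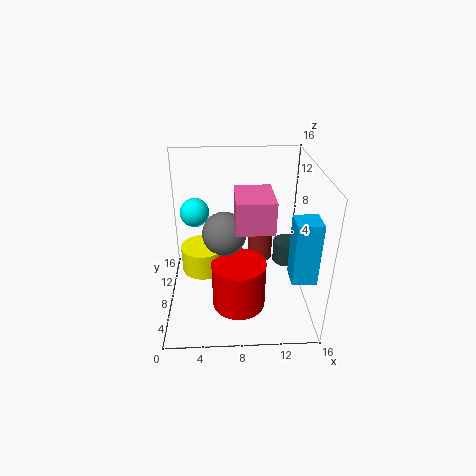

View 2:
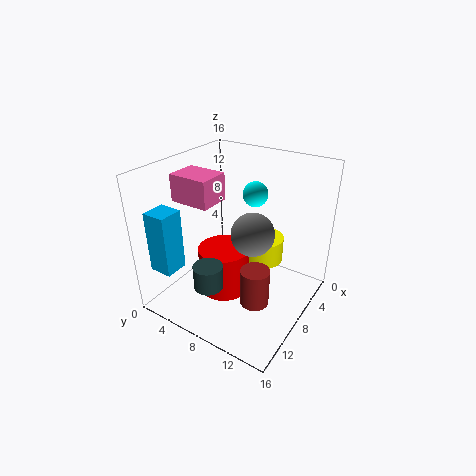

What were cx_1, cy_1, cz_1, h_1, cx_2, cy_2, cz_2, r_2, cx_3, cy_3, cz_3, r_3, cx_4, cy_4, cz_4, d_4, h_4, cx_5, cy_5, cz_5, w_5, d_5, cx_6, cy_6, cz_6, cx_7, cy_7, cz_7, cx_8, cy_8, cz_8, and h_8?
cx_1 = 11, cy_1 = 12, cz_1 = 3, h_1 = 4, cx_2 = 4, cy_2 = 9, cz_2 = 3.5, r_2 = 2.5, cx_3 = 13.5, cy_3 = 8, cz_3 = 5, r_3 = 1.5, cx_4 = 13, cy_4 = 2, cz_4 = 6, d_4 = 2.5, h_4 = 6.5, cx_5 = 7.5, cy_5 = 1.5, cz_5 = 12, w_5 = 3.5, d_5 = 4.5, cx_6 = 6.5, cy_6 = 9, cz_6 = 8, cx_7 = 3.5, cy_7 = 7.5, cz_7 = 11.5, cx_8 = 8, cy_8 = 6, cz_8 = 0.5, h_8 = 5.5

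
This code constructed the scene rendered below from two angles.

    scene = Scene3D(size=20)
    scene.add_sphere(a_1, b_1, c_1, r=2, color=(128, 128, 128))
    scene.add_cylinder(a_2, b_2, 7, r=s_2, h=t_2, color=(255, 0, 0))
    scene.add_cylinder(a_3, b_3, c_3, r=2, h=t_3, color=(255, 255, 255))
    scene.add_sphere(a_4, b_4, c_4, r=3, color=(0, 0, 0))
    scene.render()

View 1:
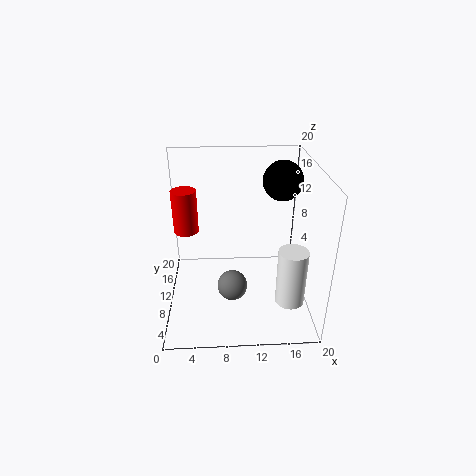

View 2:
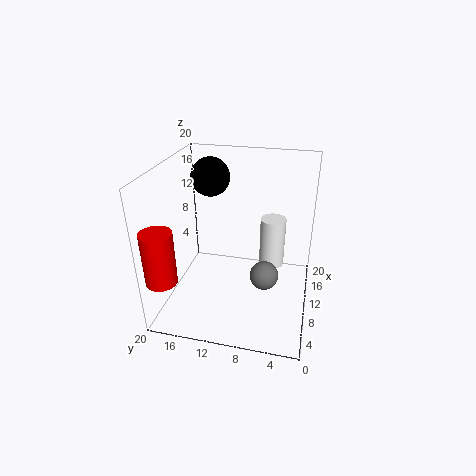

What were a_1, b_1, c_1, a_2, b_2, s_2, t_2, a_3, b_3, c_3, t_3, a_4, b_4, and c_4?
a_1 = 9, b_1 = 6, c_1 = 5, a_2 = 2, b_2 = 18, s_2 = 2, t_2 = 7, a_3 = 17, b_3 = 6, c_3 = 2, t_3 = 8, a_4 = 17, b_4 = 16, c_4 = 16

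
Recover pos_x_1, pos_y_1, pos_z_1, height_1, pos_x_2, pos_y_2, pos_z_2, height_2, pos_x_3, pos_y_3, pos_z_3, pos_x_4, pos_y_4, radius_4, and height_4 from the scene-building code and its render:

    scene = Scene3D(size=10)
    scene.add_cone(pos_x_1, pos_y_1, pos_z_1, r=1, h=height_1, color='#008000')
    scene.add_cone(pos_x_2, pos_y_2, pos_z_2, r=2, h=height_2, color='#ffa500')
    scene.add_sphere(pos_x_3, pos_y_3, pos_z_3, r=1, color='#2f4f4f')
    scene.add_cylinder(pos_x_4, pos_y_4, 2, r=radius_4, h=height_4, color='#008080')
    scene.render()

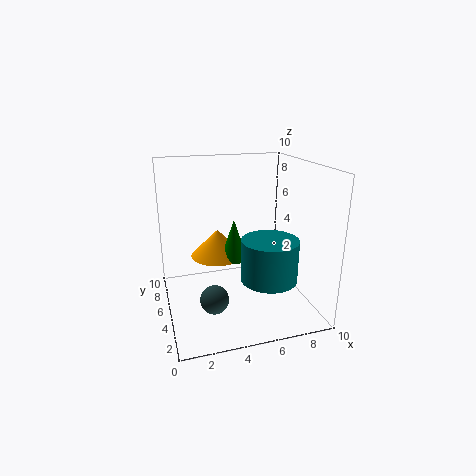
pos_x_1 = 5; pos_y_1 = 6; pos_z_1 = 3; height_1 = 3; pos_x_2 = 4; pos_y_2 = 7; pos_z_2 = 3; height_2 = 2; pos_x_3 = 3; pos_y_3 = 4; pos_z_3 = 1; pos_x_4 = 7; pos_y_4 = 4; radius_4 = 2; height_4 = 3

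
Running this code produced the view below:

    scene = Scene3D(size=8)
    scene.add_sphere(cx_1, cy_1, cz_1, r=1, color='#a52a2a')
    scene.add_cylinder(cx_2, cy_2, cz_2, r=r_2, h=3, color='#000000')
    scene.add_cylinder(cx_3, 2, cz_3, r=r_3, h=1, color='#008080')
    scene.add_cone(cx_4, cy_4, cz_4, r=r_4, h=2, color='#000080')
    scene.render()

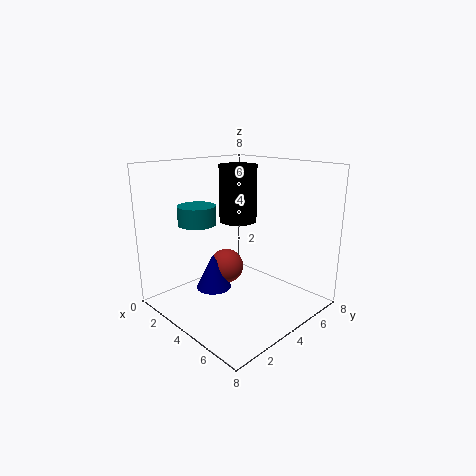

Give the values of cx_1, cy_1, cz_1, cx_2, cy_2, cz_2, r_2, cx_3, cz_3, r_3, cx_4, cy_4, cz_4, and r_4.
cx_1 = 3; cy_1 = 4; cz_1 = 2; cx_2 = 4; cy_2 = 4; cz_2 = 5; r_2 = 1; cx_3 = 3; cz_3 = 5; r_3 = 1; cx_4 = 3; cy_4 = 3; cz_4 = 1; r_4 = 1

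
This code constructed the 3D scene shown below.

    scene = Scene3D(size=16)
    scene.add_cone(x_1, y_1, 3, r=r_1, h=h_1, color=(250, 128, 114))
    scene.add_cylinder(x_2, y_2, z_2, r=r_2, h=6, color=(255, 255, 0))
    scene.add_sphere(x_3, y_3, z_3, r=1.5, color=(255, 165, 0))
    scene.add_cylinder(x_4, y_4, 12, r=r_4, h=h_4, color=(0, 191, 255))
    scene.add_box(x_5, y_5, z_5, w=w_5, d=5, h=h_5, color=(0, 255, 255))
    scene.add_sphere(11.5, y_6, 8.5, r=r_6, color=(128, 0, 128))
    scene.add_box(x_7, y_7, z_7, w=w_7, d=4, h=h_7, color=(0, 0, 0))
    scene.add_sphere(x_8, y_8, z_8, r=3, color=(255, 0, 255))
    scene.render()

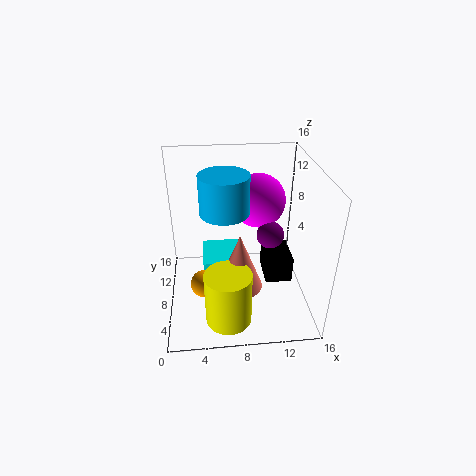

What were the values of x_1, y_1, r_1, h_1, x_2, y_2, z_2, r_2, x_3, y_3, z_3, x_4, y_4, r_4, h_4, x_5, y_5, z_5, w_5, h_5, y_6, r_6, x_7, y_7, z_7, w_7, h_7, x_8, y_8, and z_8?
x_1 = 8, y_1 = 6, r_1 = 2.5, h_1 = 6.5, x_2 = 6.5, y_2 = 3.5, z_2 = 0.5, r_2 = 2.5, x_3 = 4, y_3 = 6, z_3 = 3.5, x_4 = 6.5, y_4 = 6.5, r_4 = 2.5, h_4 = 4, x_5 = 4, y_5 = 7.5, z_5 = 0.5, w_5 = 4.5, h_5 = 4.5, y_6 = 7.5, r_6 = 1.5, x_7 = 11, y_7 = 6, z_7 = 3, w_7 = 3, h_7 = 3, x_8 = 10.5, y_8 = 10, z_8 = 11.5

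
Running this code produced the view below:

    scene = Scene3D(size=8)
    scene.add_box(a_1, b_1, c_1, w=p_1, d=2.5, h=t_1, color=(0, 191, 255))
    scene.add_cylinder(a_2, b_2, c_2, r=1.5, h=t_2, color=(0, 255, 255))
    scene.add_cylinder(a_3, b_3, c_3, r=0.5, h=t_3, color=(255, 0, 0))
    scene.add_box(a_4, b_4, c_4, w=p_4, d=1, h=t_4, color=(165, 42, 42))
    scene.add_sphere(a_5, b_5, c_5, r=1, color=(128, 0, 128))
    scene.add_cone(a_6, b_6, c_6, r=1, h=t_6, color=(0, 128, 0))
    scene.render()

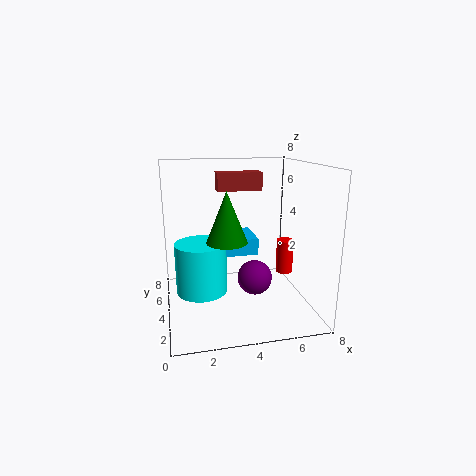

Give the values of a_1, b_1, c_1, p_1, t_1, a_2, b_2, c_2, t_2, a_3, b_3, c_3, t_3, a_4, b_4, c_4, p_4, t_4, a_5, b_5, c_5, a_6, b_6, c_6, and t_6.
a_1 = 3
b_1 = 5
c_1 = 2.5
p_1 = 2.5
t_1 = 1
a_2 = 2
b_2 = 5
c_2 = 0.5
t_2 = 3
a_3 = 7
b_3 = 4.5
c_3 = 1.5
t_3 = 2
a_4 = 3
b_4 = 4.5
c_4 = 6.5
p_4 = 2.5
t_4 = 1
a_5 = 5
b_5 = 4
c_5 = 1.5
a_6 = 3
b_6 = 2
c_6 = 4.5
t_6 = 2.5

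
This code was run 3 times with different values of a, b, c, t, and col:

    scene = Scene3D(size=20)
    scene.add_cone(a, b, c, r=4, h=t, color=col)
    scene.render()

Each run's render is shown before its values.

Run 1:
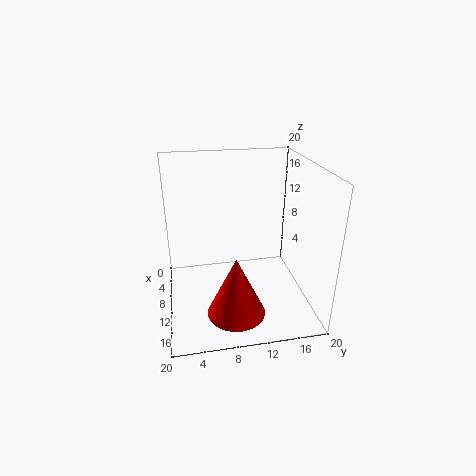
a = 14
b = 9
c = 0.5
t = 8.5
col = 'red'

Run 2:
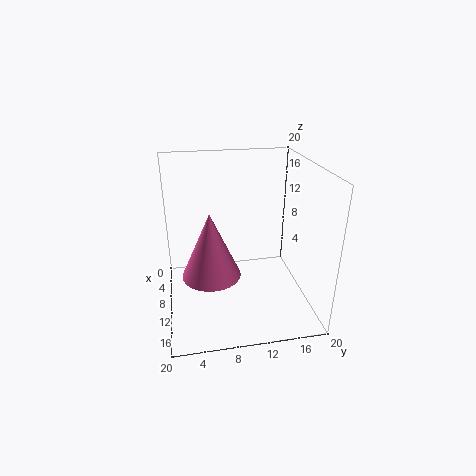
a = 11.5
b = 6
c = 5.5
t = 9
col = 'hotpink'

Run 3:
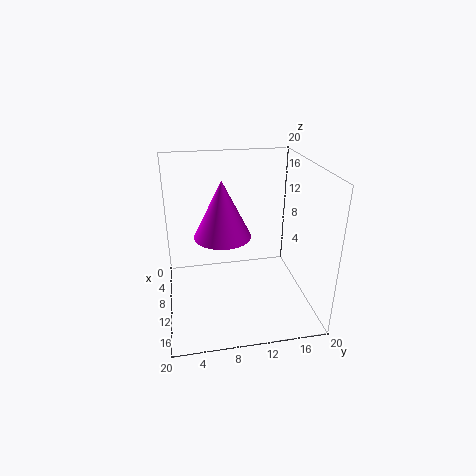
a = 9
b = 8
c = 10
t = 8
col = 'magenta'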